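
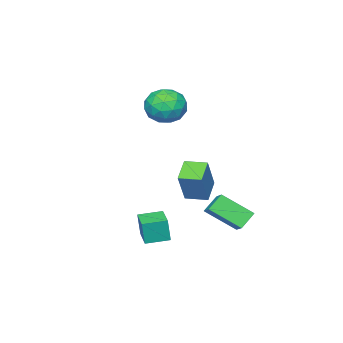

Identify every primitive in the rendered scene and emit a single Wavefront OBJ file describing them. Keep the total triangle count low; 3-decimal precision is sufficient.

v -3.438 -2.422 1.461
v -2.786 -2.522 2.36
v -4.674 -3.478 2.24
v -4.022 -3.578 3.139
v -4.503 -2.6 2.905
v -3.739 -1.947 2.423
v -3.721 -4.053 2.177
v -2.957 -3.4 1.695
v -2.961 -3.53 2.802
v -3.445 -2.632 3.252
v -4.015 -3.368 1.348
v -4.499 -2.47 1.798
v -3.003 -2.379 1.842
v -4.457 -3.621 2.758
v -4.739 -3.046 2.62
v -4.356 -3.105 3.149
v -3.563 -2.041 1.879
v -3.18 -2.1 2.408
v -4.19 -2.146 2.728
v -4.28 -3.9 2.192
v -3.897 -3.959 2.721
v -3.104 -2.895 1.451
v -2.721 -2.954 1.98
v -3.27 -3.854 1.872
v -2.723 -3.03 2.63
v -3.45 -3.651 3.088
v -3.273 -3.93 2.523
v -2.824 -3.546 2.24
v -3.007 -2.502 2.895
v -3.734 -3.123 3.353
v -4.017 -2.549 3.215
v -3.568 -2.165 2.932
v -3.11 -3.095 3.155
v -3.726 -2.877 1.247
v -4.453 -3.498 1.705
v -3.892 -3.835 1.668
v -3.443 -3.451 1.385
v -4.01 -2.349 1.512
v -4.737 -2.97 1.97
v -4.636 -2.454 2.36
v -4.187 -2.07 2.077
v -4.35 -2.905 1.445
v -4.132 1.726 -3.673
v -3.377 0.387 -2.591
v -3.617 2.429 -3.162
v -2.862 1.09 -2.08
v -3.318 1.63 -4.36
v -2.563 0.291 -3.278
v -2.803 2.333 -3.849
v -2.048 0.994 -2.767
v -1.866 0.098 -1.165
v -0.987 0.42 0.5
v -2.305 1.106 -1.129
v -1.426 1.428 0.536
v -0.874 0.552 -1.776
v 0.005 0.874 -0.111
v -1.313 1.56 -1.74
v -0.434 1.882 -0.075
v 0.041 -1.328 -4.304
v 0.163 -1.399 -3.042
v -0.868 -0.571 -4.174
v -0.745 -0.641 -2.912
v 0.845 -0.359 -4.328
v 0.968 -0.429 -3.066
v -0.063 0.399 -4.198
v 0.059 0.328 -2.936
f 1 38 17
f 38 12 41
f 17 41 6
f 38 41 17
f 1 17 13
f 17 6 18
f 13 18 2
f 17 18 13
f 1 13 22
f 13 2 23
f 22 23 8
f 13 23 22
f 1 22 34
f 22 8 37
f 34 37 11
f 22 37 34
f 1 34 38
f 34 11 42
f 38 42 12
f 34 42 38
f 2 18 29
f 18 6 32
f 29 32 10
f 18 32 29
f 6 41 19
f 41 12 40
f 19 40 5
f 41 40 19
f 12 42 39
f 42 11 35
f 39 35 3
f 42 35 39
f 11 37 36
f 37 8 24
f 36 24 7
f 37 24 36
f 8 23 28
f 23 2 25
f 28 25 9
f 23 25 28
f 4 30 16
f 30 10 31
f 16 31 5
f 30 31 16
f 4 16 14
f 16 5 15
f 14 15 3
f 16 15 14
f 4 14 21
f 14 3 20
f 21 20 7
f 14 20 21
f 4 21 26
f 21 7 27
f 26 27 9
f 21 27 26
f 4 26 30
f 26 9 33
f 30 33 10
f 26 33 30
f 5 31 19
f 31 10 32
f 19 32 6
f 31 32 19
f 3 15 39
f 15 5 40
f 39 40 12
f 15 40 39
f 7 20 36
f 20 3 35
f 36 35 11
f 20 35 36
f 9 27 28
f 27 7 24
f 28 24 8
f 27 24 28
f 10 33 29
f 33 9 25
f 29 25 2
f 33 25 29
f 44 46 43
f 47 44 43
f 43 46 45
f 45 47 43
f 44 50 46
f 48 44 47
f 48 50 44
f 46 50 45
f 49 47 45
f 45 50 49
f 49 48 47
f 50 48 49
f 52 54 51
f 55 52 51
f 51 54 53
f 53 55 51
f 52 58 54
f 56 52 55
f 56 58 52
f 54 58 53
f 57 55 53
f 53 58 57
f 57 56 55
f 58 56 57
f 60 62 59
f 63 60 59
f 59 62 61
f 61 63 59
f 60 66 62
f 64 60 63
f 64 66 60
f 62 66 61
f 65 63 61
f 61 66 65
f 65 64 63
f 66 64 65



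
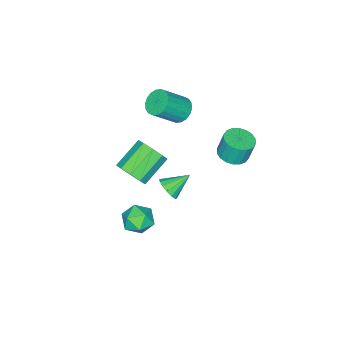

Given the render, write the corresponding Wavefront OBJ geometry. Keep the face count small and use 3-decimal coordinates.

v -2.597 -1.793 2.806
v -1.973 -1.223 2.497
v -0.679 -1.897 3.864
v -1.303 -2.467 4.174
v -2.159 -1.007 2.779
v -0.865 -1.682 4.146
v -2.431 -0.947 3.066
v -1.137 -1.622 4.434
v -2.736 -1.055 3.302
v -1.442 -1.729 4.67
v -3.014 -1.308 3.44
v -1.72 -1.983 4.807
v -3.209 -1.658 3.452
v -1.915 -2.332 4.82
v -3.283 -2.034 3.336
v -1.989 -2.709 4.704
v -3.221 -2.363 3.116
v -1.927 -3.037 4.483
v -3.035 -2.578 2.834
v -1.741 -3.253 4.201
v -2.763 -2.638 2.546
v -1.469 -3.313 3.914
v -2.458 -2.531 2.31
v -1.164 -3.205 3.678
v -2.18 -2.277 2.173
v -0.886 -2.952 3.54
v -1.985 -1.928 2.16
v -0.691 -2.602 3.528
v -1.911 -1.551 2.276
v -0.617 -2.226 3.644
v 1.394 0.445 0.022
v 1.851 0.429 0.678
v 0.246 1.115 0.838
v 1.935 0.793 0.498
v 1.874 1.063 0.19
v 1.684 1.168 -0.163
v 1.417 1.079 -0.466
v 1.143 0.82 -0.639
v 0.937 0.461 -0.634
v 0.853 0.098 -0.454
v 0.914 -0.172 -0.147
v 1.104 -0.277 0.206
v 1.372 -0.188 0.51
v 1.645 0.07 0.682
v 1.886 -0.81 -3.017
v 2.609 -0.661 -3.795
v 1.151 -2.079 -3.945
v 1.874 -1.93 -4.723
v 2.178 -2.341 -3.78
v 2.632 -1.557 -3.207
v 1.128 -1.183 -4.533
v 1.582 -0.399 -3.96
v 2.141 -0.891 -4.732
v 2.789 -1.607 -4.266
v 0.971 -1.133 -3.474
v 1.619 -1.849 -3.008
v -2.431 2.118 1.283
v -1.507 2.321 1.367
v -1.705 2.626 2.802
v -2.629 2.422 2.717
v -1.676 2.695 1.264
v -1.875 2.999 2.699
v -1.996 2.954 1.165
v -2.194 3.259 2.6
v -2.401 3.047 1.089
v -2.599 3.352 2.524
v -2.812 2.957 1.052
v -3.01 3.261 2.486
v -3.148 2.7 1.06
v -3.346 3.005 2.495
v -3.342 2.328 1.112
v -3.54 2.632 2.547
v -3.355 1.914 1.198
v -3.553 2.219 2.633
v -3.185 1.541 1.301
v -3.384 1.845 2.736
v -2.866 1.281 1.4
v -3.064 1.586 2.835
v -2.461 1.188 1.476
v -2.659 1.493 2.911
v -2.05 1.279 1.514
v -2.248 1.583 2.948
v -1.714 1.535 1.505
v -1.912 1.84 2.94
v -1.52 1.908 1.453
v -1.718 2.212 2.888
v 0.475 -3.022 -1.822
v 1.012 -2.583 -1.007
v -0.799 -2.38 0.077
v -1.335 -2.818 -0.738
v 0.793 -2.062 -1.471
v -1.018 -1.858 -0.388
v 0.425 -1.99 -2.1
v -1.386 -1.786 -1.016
v 0.081 -2.4 -2.598
v -1.73 -2.197 -1.515
v -0.079 -3.102 -2.733
v -1.89 -2.899 -1.65
v 0.021 -3.766 -2.442
v -1.79 -3.562 -1.358
v 0.333 -4.081 -1.86
v -1.477 -3.878 -0.777
v 0.712 -3.901 -1.26
v -1.098 -3.698 -0.177
v 0.981 -3.31 -0.923
v -0.83 -3.106 0.16
f 2 1 5
f 2 5 3
f 3 5 6
f 3 6 4
f 5 1 7
f 5 7 6
f 6 7 8
f 6 8 4
f 7 1 9
f 7 9 8
f 8 9 10
f 8 10 4
f 9 1 11
f 9 11 10
f 10 11 12
f 10 12 4
f 11 1 13
f 11 13 12
f 12 13 14
f 12 14 4
f 13 1 15
f 13 15 14
f 14 15 16
f 14 16 4
f 15 1 17
f 15 17 16
f 16 17 18
f 16 18 4
f 17 1 19
f 17 19 18
f 18 19 20
f 18 20 4
f 19 1 21
f 19 21 20
f 20 21 22
f 20 22 4
f 21 1 23
f 21 23 22
f 22 23 24
f 22 24 4
f 23 1 25
f 23 25 24
f 24 25 26
f 24 26 4
f 25 1 27
f 25 27 26
f 26 27 28
f 26 28 4
f 27 1 29
f 27 29 28
f 28 29 30
f 28 30 4
f 29 1 2
f 29 2 30
f 30 2 3
f 30 3 4
f 32 31 34
f 32 34 33
f 34 31 35
f 34 35 33
f 35 31 36
f 35 36 33
f 36 31 37
f 36 37 33
f 37 31 38
f 37 38 33
f 38 31 39
f 38 39 33
f 39 31 40
f 39 40 33
f 40 31 41
f 40 41 33
f 41 31 42
f 41 42 33
f 42 31 43
f 42 43 33
f 43 31 44
f 43 44 33
f 44 31 32
f 44 32 33
f 45 56 50
f 45 50 46
f 45 46 52
f 45 52 55
f 45 55 56
f 46 50 54
f 50 56 49
f 56 55 47
f 55 52 51
f 52 46 53
f 48 54 49
f 48 49 47
f 48 47 51
f 48 51 53
f 48 53 54
f 49 54 50
f 47 49 56
f 51 47 55
f 53 51 52
f 54 53 46
f 58 57 61
f 58 61 59
f 59 61 62
f 59 62 60
f 61 57 63
f 61 63 62
f 62 63 64
f 62 64 60
f 63 57 65
f 63 65 64
f 64 65 66
f 64 66 60
f 65 57 67
f 65 67 66
f 66 67 68
f 66 68 60
f 67 57 69
f 67 69 68
f 68 69 70
f 68 70 60
f 69 57 71
f 69 71 70
f 70 71 72
f 70 72 60
f 71 57 73
f 71 73 72
f 72 73 74
f 72 74 60
f 73 57 75
f 73 75 74
f 74 75 76
f 74 76 60
f 75 57 77
f 75 77 76
f 76 77 78
f 76 78 60
f 77 57 79
f 77 79 78
f 78 79 80
f 78 80 60
f 79 57 81
f 79 81 80
f 80 81 82
f 80 82 60
f 81 57 83
f 81 83 82
f 82 83 84
f 82 84 60
f 83 57 85
f 83 85 84
f 84 85 86
f 84 86 60
f 85 57 58
f 85 58 86
f 86 58 59
f 86 59 60
f 88 87 91
f 88 91 89
f 89 91 92
f 89 92 90
f 91 87 93
f 91 93 92
f 92 93 94
f 92 94 90
f 93 87 95
f 93 95 94
f 94 95 96
f 94 96 90
f 95 87 97
f 95 97 96
f 96 97 98
f 96 98 90
f 97 87 99
f 97 99 98
f 98 99 100
f 98 100 90
f 99 87 101
f 99 101 100
f 100 101 102
f 100 102 90
f 101 87 103
f 101 103 102
f 102 103 104
f 102 104 90
f 103 87 105
f 103 105 104
f 104 105 106
f 104 106 90
f 105 87 88
f 105 88 106
f 106 88 89
f 106 89 90



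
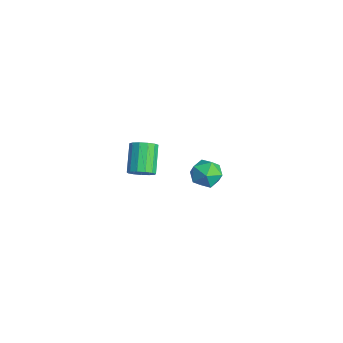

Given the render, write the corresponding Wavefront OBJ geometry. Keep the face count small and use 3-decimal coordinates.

v 4.523 -2.295 3.337
v 5.08 -1.887 3.701
v 3.813 -1.218 4.888
v 3.257 -1.625 4.523
v 4.922 -1.626 3.385
v 3.655 -0.957 4.571
v 4.637 -1.577 3.054
v 3.371 -0.908 4.24
v 4.317 -1.756 2.812
v 3.05 -1.087 3.999
v 4.062 -2.106 2.737
v 2.795 -1.437 3.924
v 3.953 -2.516 2.853
v 2.686 -1.846 4.039
v 4.026 -2.855 3.122
v 2.759 -2.186 4.308
v 4.256 -3.017 3.459
v 2.99 -2.348 4.646
v 4.572 -2.949 3.758
v 3.305 -2.28 4.944
v 4.872 -2.674 3.923
v 3.605 -2.005 5.109
v 5.061 -2.278 3.902
v 3.794 -1.609 5.088
v -0.232 4.409 -3.946
v 0.452 3.593 -3.697
v -1.372 3.827 -2.723
v -0.688 3.011 -2.474
v -0.422 4.043 -2.225
v 0.282 4.402 -2.981
v -1.202 3.018 -3.439
v -0.498 3.377 -4.195
v -0.147 2.733 -3.383
v 0.334 3.367 -2.633
v -1.254 4.053 -3.787
v -0.773 4.687 -3.037
f 2 1 5
f 2 5 3
f 3 5 6
f 3 6 4
f 5 1 7
f 5 7 6
f 6 7 8
f 6 8 4
f 7 1 9
f 7 9 8
f 8 9 10
f 8 10 4
f 9 1 11
f 9 11 10
f 10 11 12
f 10 12 4
f 11 1 13
f 11 13 12
f 12 13 14
f 12 14 4
f 13 1 15
f 13 15 14
f 14 15 16
f 14 16 4
f 15 1 17
f 15 17 16
f 16 17 18
f 16 18 4
f 17 1 19
f 17 19 18
f 18 19 20
f 18 20 4
f 19 1 21
f 19 21 20
f 20 21 22
f 20 22 4
f 21 1 23
f 21 23 22
f 22 23 24
f 22 24 4
f 23 1 2
f 23 2 24
f 24 2 3
f 24 3 4
f 25 36 30
f 25 30 26
f 25 26 32
f 25 32 35
f 25 35 36
f 26 30 34
f 30 36 29
f 36 35 27
f 35 32 31
f 32 26 33
f 28 34 29
f 28 29 27
f 28 27 31
f 28 31 33
f 28 33 34
f 29 34 30
f 27 29 36
f 31 27 35
f 33 31 32
f 34 33 26



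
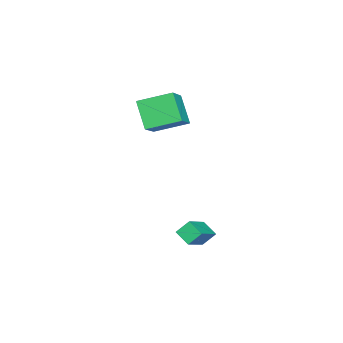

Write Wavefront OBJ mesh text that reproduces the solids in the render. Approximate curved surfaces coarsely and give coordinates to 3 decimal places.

v 0.484 3.037 -4.97
v -0.05 2.297 -4.537
v 0.146 3.671 -4.304
v -0.388 2.931 -3.871
v 2.128 2.589 -3.709
v 1.594 1.849 -3.276
v 1.79 3.223 -3.043
v 1.256 2.483 -2.61
v -4.874 -1.069 1.702
v -3.172 -1.168 3.044
v -5.269 0.795 2.34
v -3.567 0.697 3.682
v -3.773 -0.377 0.358
v -2.071 -0.475 1.7
v -4.168 1.488 0.996
v -2.466 1.389 2.338
f 2 4 1
f 5 2 1
f 1 4 3
f 3 5 1
f 2 8 4
f 6 2 5
f 6 8 2
f 4 8 3
f 7 5 3
f 3 8 7
f 7 6 5
f 8 6 7
f 10 12 9
f 13 10 9
f 9 12 11
f 11 13 9
f 10 16 12
f 14 10 13
f 14 16 10
f 12 16 11
f 15 13 11
f 11 16 15
f 15 14 13
f 16 14 15



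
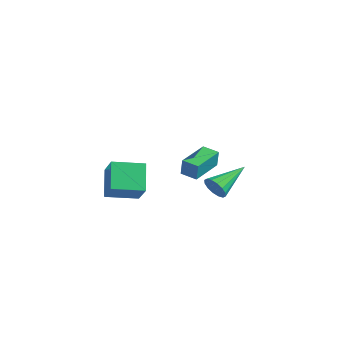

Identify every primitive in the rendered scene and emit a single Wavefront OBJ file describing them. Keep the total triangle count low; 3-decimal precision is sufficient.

v -4.274 -2.031 -2.611
v -3.218 -2.492 -1.361
v -3.289 -0.579 -2.909
v -2.232 -1.04 -1.659
v -3.288 -2.94 -3.781
v -2.231 -3.401 -2.531
v -2.302 -1.488 -4.079
v -1.246 -1.949 -2.829
v 3.011 -3.575 0.951
v 3.143 -3.6 1.901
v 2.608 -1.844 1.051
v 2.74 -1.869 2.002
v 3.86 -3.371 0.838
v 3.992 -3.396 1.789
v 3.457 -1.64 0.939
v 3.589 -1.665 1.889
v 1.932 -0.271 -1.923
v 2.305 -0.491 -1.335
v 1.968 1.731 -1.197
v 2.569 -0.403 -1.591
v 2.662 -0.279 -1.936
v 2.56 -0.154 -2.277
v 2.289 -0.06 -2.524
v 1.923 -0.022 -2.609
v 1.559 -0.052 -2.511
v 1.295 -0.14 -2.255
v 1.202 -0.263 -1.91
v 1.305 -0.388 -1.568
v 1.575 -0.482 -1.322
v 1.942 -0.52 -1.236
f 2 4 1
f 5 2 1
f 1 4 3
f 3 5 1
f 2 8 4
f 6 2 5
f 6 8 2
f 4 8 3
f 7 5 3
f 3 8 7
f 7 6 5
f 8 6 7
f 10 12 9
f 13 10 9
f 9 12 11
f 11 13 9
f 10 16 12
f 14 10 13
f 14 16 10
f 12 16 11
f 15 13 11
f 11 16 15
f 15 14 13
f 16 14 15
f 18 17 20
f 18 20 19
f 20 17 21
f 20 21 19
f 21 17 22
f 21 22 19
f 22 17 23
f 22 23 19
f 23 17 24
f 23 24 19
f 24 17 25
f 24 25 19
f 25 17 26
f 25 26 19
f 26 17 27
f 26 27 19
f 27 17 28
f 27 28 19
f 28 17 29
f 28 29 19
f 29 17 30
f 29 30 19
f 30 17 18
f 30 18 19



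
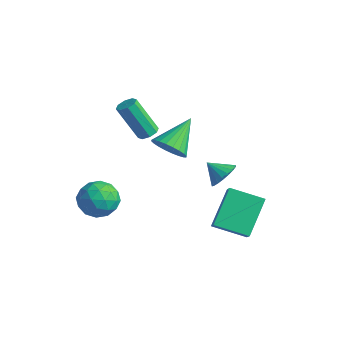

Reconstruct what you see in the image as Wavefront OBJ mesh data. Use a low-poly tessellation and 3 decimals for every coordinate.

v -1.919 -0.286 2.906
v -1.464 -0.164 3.148
v -2.245 -0.792 4.936
v -2.701 -0.914 4.694
v -1.725 0.146 3.143
v -2.506 -0.482 4.931
v -2.099 0.204 2.999
v -2.881 -0.425 4.787
v -2.369 -0.026 2.801
v -3.15 -0.654 4.589
v -2.375 -0.408 2.664
v -3.156 -1.036 4.452
v -2.114 -0.718 2.669
v -2.895 -1.346 4.457
v -1.739 -0.775 2.813
v -2.521 -1.404 4.601
v -1.47 -0.546 3.011
v -2.251 -1.174 4.799
v -0.293 2.82 -0.539
v 0.288 2.622 -0.01
v -1.047 2.42 0.139
v 0.199 2.957 0.089
v 0.014 3.265 0.065
v -0.233 3.485 -0.08
v -0.492 3.573 -0.315
v -0.711 3.512 -0.594
v -0.847 3.314 -0.863
v -0.874 3.019 -1.068
v -0.786 2.684 -1.167
v -0.6 2.376 -1.143
v -0.353 2.156 -0.998
v -0.095 2.068 -0.763
v 0.124 2.128 -0.483
v 0.261 2.326 -0.215
v 1.589 0.482 -1.781
v 2.143 0.156 -1.195
v 0.943 1.954 -0.353
v 1.497 1.628 0.234
v 2.803 1.552 -2.334
v 3.357 1.226 -1.747
v 2.157 3.024 -0.905
v 2.711 2.698 -0.319
v -3.689 -1.788 -1.358
v -2.871 -1.851 -2.049
v -2.949 -3.009 -0.371
v -2.131 -3.072 -1.062
v -2.259 -2.192 -0.461
v -2.717 -1.438 -1.072
v -3.103 -3.422 -1.348
v -3.561 -2.668 -1.959
v -2.509 -2.861 -2.043
v -1.987 -2.101 -1.495
v -3.833 -2.759 -0.925
v -3.311 -1.999 -0.377
v -3.345 -1.713 -1.79
v -2.475 -3.147 -0.63
v -2.55 -2.63 -0.277
v -2.07 -2.667 -0.683
v -3.254 -1.47 -1.216
v -2.773 -1.507 -1.622
v -2.414 -1.707 -0.689
v -3.047 -3.353 -0.798
v -2.566 -3.39 -1.204
v -3.75 -2.193 -1.737
v -3.27 -2.23 -2.143
v -3.406 -3.153 -1.731
v -2.652 -2.343 -2.193
v -2.217 -3.06 -1.612
v -2.788 -3.266 -1.781
v -3.057 -2.823 -2.14
v -2.345 -1.897 -1.871
v -1.91 -2.614 -1.29
v -1.985 -2.097 -0.937
v -2.254 -1.654 -1.296
v -2.132 -2.49 -1.867
v -3.91 -2.246 -1.13
v -3.475 -2.963 -0.549
v -3.566 -3.206 -1.124
v -3.835 -2.763 -1.483
v -3.603 -1.8 -0.808
v -3.168 -2.517 -0.227
v -2.763 -2.037 -0.28
v -3.032 -1.594 -0.639
v -3.688 -2.37 -0.553
v -3.196 1.915 0.129
v -2.84 2.5 -0.544
v -3.564 3.545 1.351
v -3.202 2.491 -0.64
v -3.563 2.394 -0.619
v -3.868 2.224 -0.484
v -4.071 2.007 -0.256
v -4.141 1.776 0.031
v -4.067 1.566 0.332
v -3.861 1.41 0.603
v -3.553 1.33 0.801
v -3.191 1.34 0.897
v -2.83 1.437 0.876
v -2.525 1.607 0.741
v -2.322 1.824 0.513
v -2.252 2.055 0.227
v -2.326 2.264 -0.075
v -2.532 2.421 -0.345
f 2 1 5
f 2 5 3
f 3 5 6
f 3 6 4
f 5 1 7
f 5 7 6
f 6 7 8
f 6 8 4
f 7 1 9
f 7 9 8
f 8 9 10
f 8 10 4
f 9 1 11
f 9 11 10
f 10 11 12
f 10 12 4
f 11 1 13
f 11 13 12
f 12 13 14
f 12 14 4
f 13 1 15
f 13 15 14
f 14 15 16
f 14 16 4
f 15 1 17
f 15 17 16
f 16 17 18
f 16 18 4
f 17 1 2
f 17 2 18
f 18 2 3
f 18 3 4
f 20 19 22
f 20 22 21
f 22 19 23
f 22 23 21
f 23 19 24
f 23 24 21
f 24 19 25
f 24 25 21
f 25 19 26
f 25 26 21
f 26 19 27
f 26 27 21
f 27 19 28
f 27 28 21
f 28 19 29
f 28 29 21
f 29 19 30
f 29 30 21
f 30 19 31
f 30 31 21
f 31 19 32
f 31 32 21
f 32 19 33
f 32 33 21
f 33 19 34
f 33 34 21
f 34 19 20
f 34 20 21
f 36 38 35
f 39 36 35
f 35 38 37
f 37 39 35
f 36 42 38
f 40 36 39
f 40 42 36
f 38 42 37
f 41 39 37
f 37 42 41
f 41 40 39
f 42 40 41
f 43 80 59
f 80 54 83
f 59 83 48
f 80 83 59
f 43 59 55
f 59 48 60
f 55 60 44
f 59 60 55
f 43 55 64
f 55 44 65
f 64 65 50
f 55 65 64
f 43 64 76
f 64 50 79
f 76 79 53
f 64 79 76
f 43 76 80
f 76 53 84
f 80 84 54
f 76 84 80
f 44 60 71
f 60 48 74
f 71 74 52
f 60 74 71
f 48 83 61
f 83 54 82
f 61 82 47
f 83 82 61
f 54 84 81
f 84 53 77
f 81 77 45
f 84 77 81
f 53 79 78
f 79 50 66
f 78 66 49
f 79 66 78
f 50 65 70
f 65 44 67
f 70 67 51
f 65 67 70
f 46 72 58
f 72 52 73
f 58 73 47
f 72 73 58
f 46 58 56
f 58 47 57
f 56 57 45
f 58 57 56
f 46 56 63
f 56 45 62
f 63 62 49
f 56 62 63
f 46 63 68
f 63 49 69
f 68 69 51
f 63 69 68
f 46 68 72
f 68 51 75
f 72 75 52
f 68 75 72
f 47 73 61
f 73 52 74
f 61 74 48
f 73 74 61
f 45 57 81
f 57 47 82
f 81 82 54
f 57 82 81
f 49 62 78
f 62 45 77
f 78 77 53
f 62 77 78
f 51 69 70
f 69 49 66
f 70 66 50
f 69 66 70
f 52 75 71
f 75 51 67
f 71 67 44
f 75 67 71
f 86 85 88
f 86 88 87
f 88 85 89
f 88 89 87
f 89 85 90
f 89 90 87
f 90 85 91
f 90 91 87
f 91 85 92
f 91 92 87
f 92 85 93
f 92 93 87
f 93 85 94
f 93 94 87
f 94 85 95
f 94 95 87
f 95 85 96
f 95 96 87
f 96 85 97
f 96 97 87
f 97 85 98
f 97 98 87
f 98 85 99
f 98 99 87
f 99 85 100
f 99 100 87
f 100 85 101
f 100 101 87
f 101 85 102
f 101 102 87
f 102 85 86
f 102 86 87



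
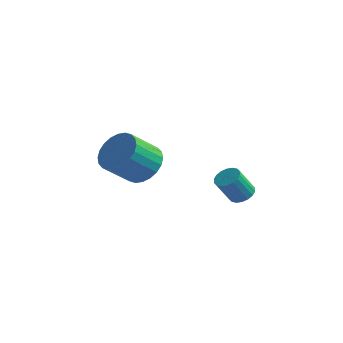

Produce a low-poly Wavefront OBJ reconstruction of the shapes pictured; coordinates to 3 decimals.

v -2.953 3.568 0.926
v -2.301 2.879 0.682
v -2.934 1.902 1.751
v -3.587 2.592 1.994
v -2.115 3.063 0.961
v -2.748 2.086 2.029
v -2.056 3.324 1.234
v -2.689 2.347 2.303
v -2.134 3.622 1.461
v -2.767 2.645 2.529
v -2.337 3.912 1.605
v -2.97 2.935 2.674
v -2.633 4.15 1.647
v -3.267 3.173 2.715
v -2.979 4.299 1.578
v -3.612 3.322 2.647
v -3.32 4.337 1.411
v -3.953 3.36 2.479
v -3.606 4.258 1.169
v -4.239 3.281 2.238
v -3.792 4.074 0.891
v -4.425 3.097 1.959
v -3.851 3.813 0.617
v -4.484 2.836 1.686
v -3.773 3.515 0.391
v -4.406 2.538 1.459
v -3.57 3.225 0.246
v -4.203 2.248 1.315
v -3.273 2.987 0.205
v -3.907 2.01 1.273
v -2.928 2.838 0.273
v -3.561 1.861 1.342
v -2.587 2.8 0.441
v -3.22 1.823 1.509
v 1.373 3.302 0.588
v 1.883 3.357 0.812
v 1.478 2.873 1.856
v 0.967 2.818 1.632
v 1.773 3.574 0.87
v 1.368 3.089 1.913
v 1.584 3.736 0.872
v 1.179 3.252 1.915
v 1.353 3.813 0.817
v 0.948 3.328 1.861
v 1.126 3.788 0.718
v 0.721 3.304 1.762
v 0.948 3.667 0.593
v 0.543 3.183 1.636
v 0.854 3.474 0.466
v 0.449 2.99 1.51
v 0.862 3.247 0.364
v 0.457 2.763 1.408
v 0.972 3.031 0.307
v 0.567 2.546 1.35
v 1.161 2.868 0.305
v 0.756 2.384 1.348
v 1.392 2.792 0.359
v 0.987 2.307 1.403
v 1.619 2.816 0.458
v 1.214 2.332 1.502
v 1.797 2.937 0.584
v 1.392 2.453 1.627
v 1.891 3.13 0.71
v 1.486 2.646 1.754
f 2 1 5
f 2 5 3
f 3 5 6
f 3 6 4
f 5 1 7
f 5 7 6
f 6 7 8
f 6 8 4
f 7 1 9
f 7 9 8
f 8 9 10
f 8 10 4
f 9 1 11
f 9 11 10
f 10 11 12
f 10 12 4
f 11 1 13
f 11 13 12
f 12 13 14
f 12 14 4
f 13 1 15
f 13 15 14
f 14 15 16
f 14 16 4
f 15 1 17
f 15 17 16
f 16 17 18
f 16 18 4
f 17 1 19
f 17 19 18
f 18 19 20
f 18 20 4
f 19 1 21
f 19 21 20
f 20 21 22
f 20 22 4
f 21 1 23
f 21 23 22
f 22 23 24
f 22 24 4
f 23 1 25
f 23 25 24
f 24 25 26
f 24 26 4
f 25 1 27
f 25 27 26
f 26 27 28
f 26 28 4
f 27 1 29
f 27 29 28
f 28 29 30
f 28 30 4
f 29 1 31
f 29 31 30
f 30 31 32
f 30 32 4
f 31 1 33
f 31 33 32
f 32 33 34
f 32 34 4
f 33 1 2
f 33 2 34
f 34 2 3
f 34 3 4
f 36 35 39
f 36 39 37
f 37 39 40
f 37 40 38
f 39 35 41
f 39 41 40
f 40 41 42
f 40 42 38
f 41 35 43
f 41 43 42
f 42 43 44
f 42 44 38
f 43 35 45
f 43 45 44
f 44 45 46
f 44 46 38
f 45 35 47
f 45 47 46
f 46 47 48
f 46 48 38
f 47 35 49
f 47 49 48
f 48 49 50
f 48 50 38
f 49 35 51
f 49 51 50
f 50 51 52
f 50 52 38
f 51 35 53
f 51 53 52
f 52 53 54
f 52 54 38
f 53 35 55
f 53 55 54
f 54 55 56
f 54 56 38
f 55 35 57
f 55 57 56
f 56 57 58
f 56 58 38
f 57 35 59
f 57 59 58
f 58 59 60
f 58 60 38
f 59 35 61
f 59 61 60
f 60 61 62
f 60 62 38
f 61 35 63
f 61 63 62
f 62 63 64
f 62 64 38
f 63 35 36
f 63 36 64
f 64 36 37
f 64 37 38



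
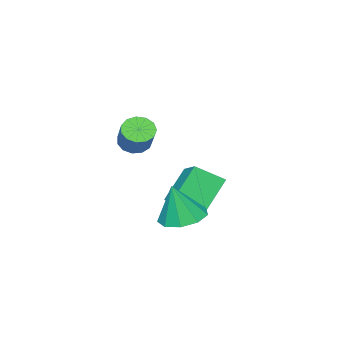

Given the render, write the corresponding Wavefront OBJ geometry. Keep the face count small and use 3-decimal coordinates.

v -2.594 -4.098 -2.762
v -1.926 -3.114 -2.237
v -3.252 -3.335 -3.356
v -2.584 -2.351 -2.832
v -1.636 -4.149 -3.888
v -0.968 -3.165 -3.364
v -2.294 -3.386 -4.483
v -1.626 -2.402 -3.958
v 0.873 -3.204 -0.404
v 1.195 -3.027 -0.813
v 1.79 -2.339 -0.045
v 1.467 -2.516 0.364
v 0.954 -2.832 -0.8
v 1.549 -2.144 -0.033
v 0.687 -2.755 -0.662
v 1.282 -2.067 0.105
v 0.48 -2.821 -0.442
v 1.074 -2.133 0.325
v 0.396 -3.009 -0.21
v 0.991 -2.321 0.558
v 0.465 -3.258 -0.039
v 1.059 -2.57 0.728
v 0.662 -3.49 0.016
v 1.257 -2.802 0.784
v 0.927 -3.632 -0.062
v 1.521 -2.944 0.705
v 1.174 -3.637 -0.249
v 1.769 -2.949 0.519
v 1.326 -3.505 -0.485
v 1.92 -2.817 0.283
v 1.334 -3.278 -0.695
v 1.928 -2.59 0.073
v -0.372 -2.311 -3.786
v 0.423 -2.386 -4.013
v 0.012 -2.449 -2.394
v 0.297 -1.839 -3.924
v -0.142 -1.514 -3.77
v -0.689 -1.561 -3.624
v -1.087 -1.959 -3.553
v -1.151 -2.522 -3.591
v -0.851 -2.986 -3.721
v -0.326 -3.134 -3.88
v 0.177 -2.897 -3.995
f 2 4 1
f 5 2 1
f 1 4 3
f 3 5 1
f 2 8 4
f 6 2 5
f 6 8 2
f 4 8 3
f 7 5 3
f 3 8 7
f 7 6 5
f 8 6 7
f 10 9 13
f 10 13 11
f 11 13 14
f 11 14 12
f 13 9 15
f 13 15 14
f 14 15 16
f 14 16 12
f 15 9 17
f 15 17 16
f 16 17 18
f 16 18 12
f 17 9 19
f 17 19 18
f 18 19 20
f 18 20 12
f 19 9 21
f 19 21 20
f 20 21 22
f 20 22 12
f 21 9 23
f 21 23 22
f 22 23 24
f 22 24 12
f 23 9 25
f 23 25 24
f 24 25 26
f 24 26 12
f 25 9 27
f 25 27 26
f 26 27 28
f 26 28 12
f 27 9 29
f 27 29 28
f 28 29 30
f 28 30 12
f 29 9 31
f 29 31 30
f 30 31 32
f 30 32 12
f 31 9 10
f 31 10 32
f 32 10 11
f 32 11 12
f 34 33 36
f 34 36 35
f 36 33 37
f 36 37 35
f 37 33 38
f 37 38 35
f 38 33 39
f 38 39 35
f 39 33 40
f 39 40 35
f 40 33 41
f 40 41 35
f 41 33 42
f 41 42 35
f 42 33 43
f 42 43 35
f 43 33 34
f 43 34 35



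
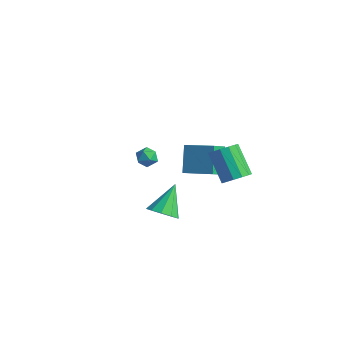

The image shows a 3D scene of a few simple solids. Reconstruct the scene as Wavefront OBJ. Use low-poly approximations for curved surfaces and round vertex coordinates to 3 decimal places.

v -4.466 2.678 -0.564
v -3.941 3.028 -0.403
v -3.959 1.792 -0.297
v -3.434 2.142 -0.136
v -3.975 2.182 0.226
v -4.288 2.729 0.06
v -3.612 2.091 -0.76
v -3.925 2.638 -0.926
v -3.412 2.665 -0.524
v -3.637 2.721 0.085
v -4.263 2.099 -0.785
v -4.488 2.155 -0.176
v 0.816 -1.184 0.281
v 1.633 -0.951 0.292
v 0.444 0.064 1.539
v 1.386 -0.66 -0.07
v 0.921 -0.57 -0.297
v 0.416 -0.714 -0.303
v 0.064 -1.038 -0.086
v -0.001 -1.417 0.271
v 0.246 -1.708 0.633
v 0.711 -1.798 0.86
v 1.216 -1.654 0.866
v 1.568 -1.33 0.649
v -1.294 3.211 1.615
v -1.2 2.323 2.239
v 0.241 3.733 2.127
v 0.335 2.844 2.751
v -0.595 2.396 0.349
v -0.501 1.507 0.973
v 0.94 2.917 0.861
v 1.034 2.029 1.485
v 3.112 1.509 2.684
v 3.632 1.332 3.223
v 2.388 1.674 4.535
v 1.868 1.851 3.996
v 3.672 1.758 3.15
v 2.428 2.1 4.462
v 3.534 2.105 2.929
v 2.29 2.446 4.241
v 3.262 2.262 2.63
v 2.018 2.604 3.942
v 2.942 2.181 2.348
v 1.698 2.523 3.66
v 2.677 1.886 2.173
v 1.433 2.228 3.485
v 2.549 1.472 2.16
v 1.305 1.813 3.472
v 2.6 1.069 2.313
v 1.356 1.411 3.625
v 2.814 0.806 2.584
v 1.57 1.148 3.896
v 3.122 0.766 2.887
v 1.878 1.108 4.199
v 3.427 0.963 3.125
v 2.183 1.304 4.437
f 1 12 6
f 1 6 2
f 1 2 8
f 1 8 11
f 1 11 12
f 2 6 10
f 6 12 5
f 12 11 3
f 11 8 7
f 8 2 9
f 4 10 5
f 4 5 3
f 4 3 7
f 4 7 9
f 4 9 10
f 5 10 6
f 3 5 12
f 7 3 11
f 9 7 8
f 10 9 2
f 14 13 16
f 14 16 15
f 16 13 17
f 16 17 15
f 17 13 18
f 17 18 15
f 18 13 19
f 18 19 15
f 19 13 20
f 19 20 15
f 20 13 21
f 20 21 15
f 21 13 22
f 21 22 15
f 22 13 23
f 22 23 15
f 23 13 24
f 23 24 15
f 24 13 14
f 24 14 15
f 26 28 25
f 29 26 25
f 25 28 27
f 27 29 25
f 26 32 28
f 30 26 29
f 30 32 26
f 28 32 27
f 31 29 27
f 27 32 31
f 31 30 29
f 32 30 31
f 34 33 37
f 34 37 35
f 35 37 38
f 35 38 36
f 37 33 39
f 37 39 38
f 38 39 40
f 38 40 36
f 39 33 41
f 39 41 40
f 40 41 42
f 40 42 36
f 41 33 43
f 41 43 42
f 42 43 44
f 42 44 36
f 43 33 45
f 43 45 44
f 44 45 46
f 44 46 36
f 45 33 47
f 45 47 46
f 46 47 48
f 46 48 36
f 47 33 49
f 47 49 48
f 48 49 50
f 48 50 36
f 49 33 51
f 49 51 50
f 50 51 52
f 50 52 36
f 51 33 53
f 51 53 52
f 52 53 54
f 52 54 36
f 53 33 55
f 53 55 54
f 54 55 56
f 54 56 36
f 55 33 34
f 55 34 56
f 56 34 35
f 56 35 36



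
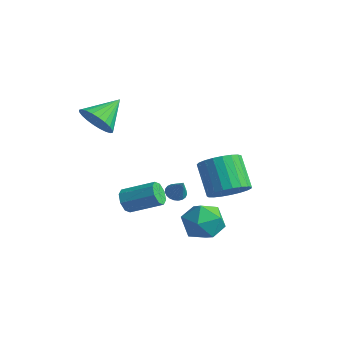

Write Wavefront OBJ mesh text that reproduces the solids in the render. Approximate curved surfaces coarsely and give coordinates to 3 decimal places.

v 1.629 0.193 0.001
v 1.9 -0.181 -0.238
v 2.291 0.047 0.979
v 2.013 -0.004 -0.289
v 2.061 0.207 -0.289
v 2.033 0.416 -0.239
v 1.936 0.586 -0.148
v 1.786 0.688 -0.031
v 1.609 0.705 0.092
v 1.435 0.633 0.199
v 1.295 0.486 0.271
v 1.212 0.287 0.297
v 1.202 0.073 0.272
v 1.266 -0.121 0.2
v 1.392 -0.26 0.093
v 1.56 -0.321 -0.029
v 1.739 -0.293 -0.147
v -2.529 0.744 -2.736
v -2.155 0.688 -3.325
v -0.856 1.659 -2.592
v -1.231 1.716 -2.004
v -2.475 1.117 -3.327
v -1.176 2.089 -2.594
v -2.827 1.328 -2.982
v -1.529 2.3 -2.249
v -3.005 1.197 -2.494
v -1.706 2.169 -1.761
v -2.904 0.801 -2.148
v -1.605 1.772 -1.415
v -2.584 0.371 -2.146
v -1.285 1.343 -1.413
v -2.231 0.16 -2.491
v -0.933 1.132 -1.758
v -2.054 0.291 -2.979
v -0.755 1.263 -2.246
v 2.066 3.112 -0.984
v 2.716 2.68 -0.252
v 1.484 3.175 1.135
v 0.834 3.608 0.404
v 2.864 3.099 -0.27
v 1.632 3.595 1.117
v 2.873 3.521 -0.412
v 1.641 4.016 0.975
v 2.743 3.872 -0.653
v 1.512 4.367 0.734
v 2.496 4.091 -0.951
v 1.265 4.587 0.436
v 2.175 4.142 -1.254
v 0.943 4.637 0.133
v 1.835 4.014 -1.511
v 0.603 4.509 -0.124
v 1.534 3.731 -1.676
v 0.302 4.226 -0.289
v 1.326 3.34 -1.722
v 0.094 3.835 -0.335
v 1.245 2.91 -1.64
v 0.014 3.406 -0.253
v 1.307 2.515 -1.444
v 0.075 3.011 -0.057
v 1.5 2.224 -1.169
v 0.268 2.719 0.218
v 1.79 2.086 -0.862
v 0.558 2.581 0.525
v 2.128 2.125 -0.575
v 0.897 2.621 0.812
v 2.456 2.335 -0.36
v 1.224 2.831 1.027
v 2.775 1.717 -1.089
v 3.396 1.612 -2.034
v 2.184 -0.012 -1.286
v 2.805 -0.117 -2.231
v 3.318 -0.034 -1.221
v 3.683 1.035 -1.099
v 1.897 0.565 -2.221
v 2.262 1.634 -2.099
v 2.853 0.9 -2.733
v 3.731 0.53 -2.116
v 1.849 1.07 -1.204
v 2.727 0.7 -0.587
v -2.318 -1.14 3.475
v -1.987 -1.633 4.291
v -2.342 0.32 4.365
v -1.647 -1.525 4.124
v -1.409 -1.358 3.857
v -1.31 -1.158 3.532
v -1.364 -0.956 3.199
v -1.563 -0.781 2.907
v -1.878 -0.661 2.702
v -2.259 -0.614 2.614
v -2.649 -0.647 2.658
v -2.989 -0.755 2.826
v -3.227 -0.921 3.092
v -3.326 -1.121 3.417
v -3.272 -1.324 3.751
v -3.072 -1.499 4.042
v -2.758 -1.619 4.247
v -2.377 -1.666 4.335
f 2 1 4
f 2 4 3
f 4 1 5
f 4 5 3
f 5 1 6
f 5 6 3
f 6 1 7
f 6 7 3
f 7 1 8
f 7 8 3
f 8 1 9
f 8 9 3
f 9 1 10
f 9 10 3
f 10 1 11
f 10 11 3
f 11 1 12
f 11 12 3
f 12 1 13
f 12 13 3
f 13 1 14
f 13 14 3
f 14 1 15
f 14 15 3
f 15 1 16
f 15 16 3
f 16 1 17
f 16 17 3
f 17 1 2
f 17 2 3
f 19 18 22
f 19 22 20
f 20 22 23
f 20 23 21
f 22 18 24
f 22 24 23
f 23 24 25
f 23 25 21
f 24 18 26
f 24 26 25
f 25 26 27
f 25 27 21
f 26 18 28
f 26 28 27
f 27 28 29
f 27 29 21
f 28 18 30
f 28 30 29
f 29 30 31
f 29 31 21
f 30 18 32
f 30 32 31
f 31 32 33
f 31 33 21
f 32 18 34
f 32 34 33
f 33 34 35
f 33 35 21
f 34 18 19
f 34 19 35
f 35 19 20
f 35 20 21
f 37 36 40
f 37 40 38
f 38 40 41
f 38 41 39
f 40 36 42
f 40 42 41
f 41 42 43
f 41 43 39
f 42 36 44
f 42 44 43
f 43 44 45
f 43 45 39
f 44 36 46
f 44 46 45
f 45 46 47
f 45 47 39
f 46 36 48
f 46 48 47
f 47 48 49
f 47 49 39
f 48 36 50
f 48 50 49
f 49 50 51
f 49 51 39
f 50 36 52
f 50 52 51
f 51 52 53
f 51 53 39
f 52 36 54
f 52 54 53
f 53 54 55
f 53 55 39
f 54 36 56
f 54 56 55
f 55 56 57
f 55 57 39
f 56 36 58
f 56 58 57
f 57 58 59
f 57 59 39
f 58 36 60
f 58 60 59
f 59 60 61
f 59 61 39
f 60 36 62
f 60 62 61
f 61 62 63
f 61 63 39
f 62 36 64
f 62 64 63
f 63 64 65
f 63 65 39
f 64 36 66
f 64 66 65
f 65 66 67
f 65 67 39
f 66 36 37
f 66 37 67
f 67 37 38
f 67 38 39
f 68 79 73
f 68 73 69
f 68 69 75
f 68 75 78
f 68 78 79
f 69 73 77
f 73 79 72
f 79 78 70
f 78 75 74
f 75 69 76
f 71 77 72
f 71 72 70
f 71 70 74
f 71 74 76
f 71 76 77
f 72 77 73
f 70 72 79
f 74 70 78
f 76 74 75
f 77 76 69
f 81 80 83
f 81 83 82
f 83 80 84
f 83 84 82
f 84 80 85
f 84 85 82
f 85 80 86
f 85 86 82
f 86 80 87
f 86 87 82
f 87 80 88
f 87 88 82
f 88 80 89
f 88 89 82
f 89 80 90
f 89 90 82
f 90 80 91
f 90 91 82
f 91 80 92
f 91 92 82
f 92 80 93
f 92 93 82
f 93 80 94
f 93 94 82
f 94 80 95
f 94 95 82
f 95 80 96
f 95 96 82
f 96 80 97
f 96 97 82
f 97 80 81
f 97 81 82



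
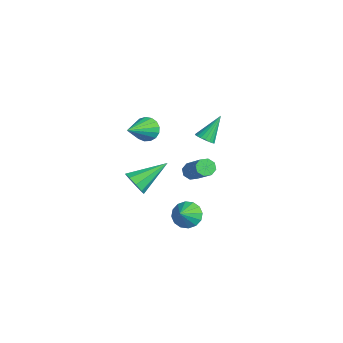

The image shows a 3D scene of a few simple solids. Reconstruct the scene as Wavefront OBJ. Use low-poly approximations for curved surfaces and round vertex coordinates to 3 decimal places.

v -1.253 1.722 0.773
v -0.943 1.394 1.105
v -1.587 2.698 2.047
v -0.777 1.561 1.021
v -0.706 1.759 0.888
v -0.743 1.95 0.732
v -0.88 2.096 0.584
v -1.092 2.168 0.474
v -1.335 2.151 0.422
v -1.562 2.05 0.44
v -1.728 1.884 0.524
v -1.799 1.685 0.657
v -1.762 1.494 0.813
v -1.625 1.348 0.961
v -1.413 1.277 1.071
v -1.17 1.293 1.123
v 1.177 -0.108 -2.803
v 1.794 0.409 -2.896
v 1.763 -0.692 -2.157
v 1.578 0.555 -2.568
v 1.255 0.524 -2.302
v 0.911 0.324 -2.171
v 0.638 0.008 -2.209
v 0.509 -0.339 -2.407
v 0.56 -0.624 -2.71
v 0.775 -0.771 -3.038
v 1.099 -0.74 -3.304
v 1.443 -0.539 -3.435
v 1.716 -0.223 -3.397
v 1.844 0.124 -3.199
v -0.268 -2.318 -0.923
v 0.249 -2.007 -1.402
v -0.472 -0.522 0.023
v -0.235 -1.956 -1.602
v -0.735 -2.074 -1.485
v -1.016 -2.306 -1.106
v -0.948 -2.544 -0.64
v -0.561 -2.676 -0.308
v -0.038 -2.64 -0.263
v 0.378 -2.453 -0.528
v 0.491 -2.203 -0.977
v -4.201 -0.318 0.097
v -3.762 0.232 0.41
v -3.099 -1.722 1.023
v -4.032 0.183 0.657
v -4.34 0.019 0.775
v -4.616 -0.222 0.739
v -4.797 -0.485 0.555
v -4.842 -0.71 0.267
v -4.74 -0.845 -0.061
v -4.514 -0.86 -0.352
v -4.217 -0.75 -0.54
v -3.916 -0.542 -0.582
v -3.68 -0.282 -0.468
v -3.564 -0.031 -0.225
v -3.594 0.155 0.092
v 1.506 0.029 0.62
v 1.812 0.203 0.238
v 3.44 0.285 1.577
v 3.134 0.111 1.96
v 1.633 0.499 0.437
v 3.262 0.58 1.776
v 1.38 0.519 0.743
v 3.009 0.6 2.082
v 1.201 0.252 0.978
v 2.829 0.334 2.317
v 1.2 -0.145 1.003
v 2.828 -0.063 2.342
v 1.378 -0.44 0.804
v 3.007 -0.359 2.143
v 1.631 -0.46 0.498
v 3.26 -0.379 1.837
v 1.811 -0.194 0.263
v 3.439 -0.112 1.602
f 2 1 4
f 2 4 3
f 4 1 5
f 4 5 3
f 5 1 6
f 5 6 3
f 6 1 7
f 6 7 3
f 7 1 8
f 7 8 3
f 8 1 9
f 8 9 3
f 9 1 10
f 9 10 3
f 10 1 11
f 10 11 3
f 11 1 12
f 11 12 3
f 12 1 13
f 12 13 3
f 13 1 14
f 13 14 3
f 14 1 15
f 14 15 3
f 15 1 16
f 15 16 3
f 16 1 2
f 16 2 3
f 18 17 20
f 18 20 19
f 20 17 21
f 20 21 19
f 21 17 22
f 21 22 19
f 22 17 23
f 22 23 19
f 23 17 24
f 23 24 19
f 24 17 25
f 24 25 19
f 25 17 26
f 25 26 19
f 26 17 27
f 26 27 19
f 27 17 28
f 27 28 19
f 28 17 29
f 28 29 19
f 29 17 30
f 29 30 19
f 30 17 18
f 30 18 19
f 32 31 34
f 32 34 33
f 34 31 35
f 34 35 33
f 35 31 36
f 35 36 33
f 36 31 37
f 36 37 33
f 37 31 38
f 37 38 33
f 38 31 39
f 38 39 33
f 39 31 40
f 39 40 33
f 40 31 41
f 40 41 33
f 41 31 32
f 41 32 33
f 43 42 45
f 43 45 44
f 45 42 46
f 45 46 44
f 46 42 47
f 46 47 44
f 47 42 48
f 47 48 44
f 48 42 49
f 48 49 44
f 49 42 50
f 49 50 44
f 50 42 51
f 50 51 44
f 51 42 52
f 51 52 44
f 52 42 53
f 52 53 44
f 53 42 54
f 53 54 44
f 54 42 55
f 54 55 44
f 55 42 56
f 55 56 44
f 56 42 43
f 56 43 44
f 58 57 61
f 58 61 59
f 59 61 62
f 59 62 60
f 61 57 63
f 61 63 62
f 62 63 64
f 62 64 60
f 63 57 65
f 63 65 64
f 64 65 66
f 64 66 60
f 65 57 67
f 65 67 66
f 66 67 68
f 66 68 60
f 67 57 69
f 67 69 68
f 68 69 70
f 68 70 60
f 69 57 71
f 69 71 70
f 70 71 72
f 70 72 60
f 71 57 73
f 71 73 72
f 72 73 74
f 72 74 60
f 73 57 58
f 73 58 74
f 74 58 59
f 74 59 60



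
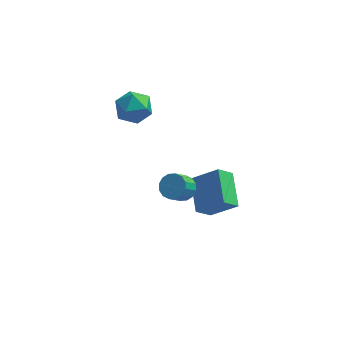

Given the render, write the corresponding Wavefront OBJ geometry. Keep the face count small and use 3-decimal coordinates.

v -1.269 -3.252 -0.351
v -0.861 -2.92 0.11
v -1.303 -3.576 0.973
v -1.711 -3.908 0.511
v -1.168 -2.727 0.1
v -1.609 -3.383 0.963
v -1.501 -2.675 -0.031
v -1.943 -3.33 0.832
v -1.773 -2.777 -0.248
v -2.214 -3.433 0.615
v -1.909 -3.007 -0.492
v -2.351 -3.663 0.37
v -1.875 -3.302 -0.699
v -2.316 -3.958 0.163
v -1.677 -3.584 -0.813
v -2.119 -4.24 0.05
v -1.371 -3.777 -0.803
v -1.812 -4.433 0.06
v -1.037 -3.83 -0.672
v -1.479 -4.485 0.191
v -0.766 -3.727 -0.455
v -1.207 -4.383 0.408
v -0.629 -3.497 -0.21
v -1.071 -4.153 0.652
v -0.664 -3.202 -0.003
v -1.105 -3.858 0.859
v -3.543 0.155 2.665
v -2.961 -0.668 2.714
v -4.699 -0.612 3.526
v -4.117 -1.435 3.575
v -3.855 -0.601 4.079
v -3.14 -0.127 3.547
v -4.52 -1.153 2.693
v -3.805 -0.679 2.161
v -3.564 -1.477 2.731
v -3.153 -1.135 3.587
v -4.507 -0.145 2.653
v -4.096 0.197 3.509
v -0.701 -2.559 -3.071
v 0.637 -2.695 -2
v -1.1 -0.782 -2.347
v 0.238 -0.917 -1.276
v -0.018 -2.083 -3.864
v 1.32 -2.218 -2.793
v -0.417 -0.305 -3.14
v 0.921 -0.441 -2.069
f 2 1 5
f 2 5 3
f 3 5 6
f 3 6 4
f 5 1 7
f 5 7 6
f 6 7 8
f 6 8 4
f 7 1 9
f 7 9 8
f 8 9 10
f 8 10 4
f 9 1 11
f 9 11 10
f 10 11 12
f 10 12 4
f 11 1 13
f 11 13 12
f 12 13 14
f 12 14 4
f 13 1 15
f 13 15 14
f 14 15 16
f 14 16 4
f 15 1 17
f 15 17 16
f 16 17 18
f 16 18 4
f 17 1 19
f 17 19 18
f 18 19 20
f 18 20 4
f 19 1 21
f 19 21 20
f 20 21 22
f 20 22 4
f 21 1 23
f 21 23 22
f 22 23 24
f 22 24 4
f 23 1 25
f 23 25 24
f 24 25 26
f 24 26 4
f 25 1 2
f 25 2 26
f 26 2 3
f 26 3 4
f 27 38 32
f 27 32 28
f 27 28 34
f 27 34 37
f 27 37 38
f 28 32 36
f 32 38 31
f 38 37 29
f 37 34 33
f 34 28 35
f 30 36 31
f 30 31 29
f 30 29 33
f 30 33 35
f 30 35 36
f 31 36 32
f 29 31 38
f 33 29 37
f 35 33 34
f 36 35 28
f 40 42 39
f 43 40 39
f 39 42 41
f 41 43 39
f 40 46 42
f 44 40 43
f 44 46 40
f 42 46 41
f 45 43 41
f 41 46 45
f 45 44 43
f 46 44 45



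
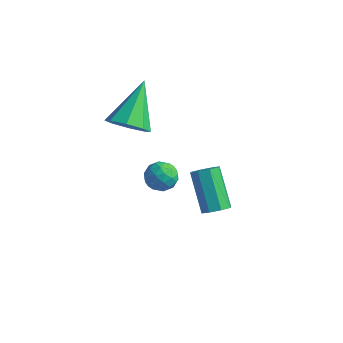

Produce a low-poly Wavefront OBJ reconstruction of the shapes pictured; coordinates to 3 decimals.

v -0.546 -0.319 1.789
v 0.217 -0.001 1.642
v -0.914 1.159 3.071
v -0.229 0.234 1.243
v -0.861 0.145 1.164
v -1.308 -0.216 1.452
v -1.309 -0.637 1.937
v -0.863 -0.872 2.336
v -0.231 -0.783 2.415
v 0.216 -0.422 2.127
v 4.011 -1.453 0.579
v 4.296 -1.007 0.564
v 3.374 -0.38 1.767
v 3.089 -0.827 1.781
v 3.977 -0.995 0.314
v 3.055 -0.369 1.517
v 3.678 -1.252 0.219
v 2.756 -0.626 1.421
v 3.574 -1.627 0.334
v 2.652 -1 1.537
v 3.726 -1.9 0.593
v 2.804 -1.273 1.796
v 4.045 -1.911 0.843
v 3.123 -1.285 2.046
v 4.344 -1.654 0.939
v 3.422 -1.028 2.141
v 4.448 -1.28 0.823
v 3.526 -0.653 2.026
v 0.083 0.833 -0.933
v 0.673 0.74 -0.645
v 0.167 -0.12 -1.415
v 0.757 -0.213 -1.127
v 0.205 -0.218 -0.761
v 0.153 0.372 -0.463
v 0.687 0.248 -1.597
v 0.635 0.838 -1.299
v 1.046 0.378 -1.056
v 0.748 0.091 -0.539
v 0.092 0.529 -1.521
v -0.206 0.242 -1.004
v 0.37 0.87 -0.747
v 0.47 -0.25 -1.313
v 0.145 -0.253 -1.098
v 0.492 -0.308 -0.929
v 0.065 0.654 -0.639
v 0.412 0.599 -0.47
v 0.137 0.036 -0.538
v 0.428 0.021 -1.59
v 0.775 -0.034 -1.421
v 0.348 0.928 -1.131
v 0.695 0.873 -0.962
v 0.703 0.584 -1.522
v 0.936 0.603 -0.819
v 0.986 0.043 -1.102
v 0.945 0.314 -1.379
v 0.914 0.66 -1.203
v 0.761 0.434 -0.515
v 0.811 -0.127 -0.799
v 0.486 -0.129 -0.583
v 0.456 0.217 -0.408
v 0.981 0.221 -0.757
v 0.029 0.747 -1.261
v 0.079 0.186 -1.545
v 0.384 0.403 -1.652
v 0.354 0.749 -1.477
v -0.146 0.577 -0.958
v -0.096 0.017 -1.241
v -0.074 -0.04 -0.857
v -0.105 0.306 -0.681
v -0.141 0.399 -1.303
f 2 1 4
f 2 4 3
f 4 1 5
f 4 5 3
f 5 1 6
f 5 6 3
f 6 1 7
f 6 7 3
f 7 1 8
f 7 8 3
f 8 1 9
f 8 9 3
f 9 1 10
f 9 10 3
f 10 1 2
f 10 2 3
f 12 11 15
f 12 15 13
f 13 15 16
f 13 16 14
f 15 11 17
f 15 17 16
f 16 17 18
f 16 18 14
f 17 11 19
f 17 19 18
f 18 19 20
f 18 20 14
f 19 11 21
f 19 21 20
f 20 21 22
f 20 22 14
f 21 11 23
f 21 23 22
f 22 23 24
f 22 24 14
f 23 11 25
f 23 25 24
f 24 25 26
f 24 26 14
f 25 11 27
f 25 27 26
f 26 27 28
f 26 28 14
f 27 11 12
f 27 12 28
f 28 12 13
f 28 13 14
f 29 66 45
f 66 40 69
f 45 69 34
f 66 69 45
f 29 45 41
f 45 34 46
f 41 46 30
f 45 46 41
f 29 41 50
f 41 30 51
f 50 51 36
f 41 51 50
f 29 50 62
f 50 36 65
f 62 65 39
f 50 65 62
f 29 62 66
f 62 39 70
f 66 70 40
f 62 70 66
f 30 46 57
f 46 34 60
f 57 60 38
f 46 60 57
f 34 69 47
f 69 40 68
f 47 68 33
f 69 68 47
f 40 70 67
f 70 39 63
f 67 63 31
f 70 63 67
f 39 65 64
f 65 36 52
f 64 52 35
f 65 52 64
f 36 51 56
f 51 30 53
f 56 53 37
f 51 53 56
f 32 58 44
f 58 38 59
f 44 59 33
f 58 59 44
f 32 44 42
f 44 33 43
f 42 43 31
f 44 43 42
f 32 42 49
f 42 31 48
f 49 48 35
f 42 48 49
f 32 49 54
f 49 35 55
f 54 55 37
f 49 55 54
f 32 54 58
f 54 37 61
f 58 61 38
f 54 61 58
f 33 59 47
f 59 38 60
f 47 60 34
f 59 60 47
f 31 43 67
f 43 33 68
f 67 68 40
f 43 68 67
f 35 48 64
f 48 31 63
f 64 63 39
f 48 63 64
f 37 55 56
f 55 35 52
f 56 52 36
f 55 52 56
f 38 61 57
f 61 37 53
f 57 53 30
f 61 53 57



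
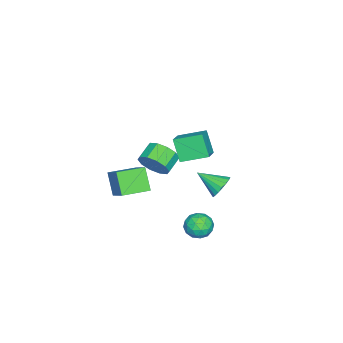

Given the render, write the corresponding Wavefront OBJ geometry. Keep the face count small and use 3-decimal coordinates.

v 1.014 -0.694 3.005
v 2.075 -0.514 3.489
v 0.587 0.618 3.45
v 1.648 0.799 3.934
v 1.452 -0.159 1.846
v 2.513 0.022 2.33
v 1.025 1.154 2.291
v 2.086 1.334 2.775
v 2.727 1.721 -1.139
v 3.472 1.874 -1.304
v 2.828 0.606 -1.716
v 3.573 0.759 -1.881
v 3.356 0.63 -1.145
v 3.293 1.319 -0.788
v 3.007 1.161 -2.232
v 2.944 1.85 -1.875
v 3.645 1.528 -1.979
v 3.861 1.199 -1.307
v 2.439 1.281 -1.713
v 2.655 0.952 -1.041
v 3.091 1.895 -1.171
v 3.209 0.585 -1.849
v 3.081 0.509 -1.417
v 3.519 0.599 -1.513
v 2.986 1.569 -0.868
v 3.423 1.659 -0.965
v 3.355 0.928 -0.871
v 2.877 0.821 -2.055
v 3.314 0.911 -2.152
v 2.781 1.881 -1.507
v 3.219 1.971 -1.603
v 2.945 1.552 -2.149
v 3.63 1.781 -1.664
v 3.69 1.126 -2.004
v 3.357 1.363 -2.21
v 3.32 1.768 -2
v 3.757 1.588 -1.27
v 3.816 0.933 -1.609
v 3.688 0.858 -1.176
v 3.652 1.262 -0.967
v 3.859 1.385 -1.666
v 2.484 1.547 -1.411
v 2.543 0.892 -1.75
v 2.648 1.218 -2.053
v 2.612 1.622 -1.844
v 2.61 1.354 -1.016
v 2.67 0.699 -1.356
v 2.98 0.712 -1.02
v 2.943 1.117 -0.81
v 2.441 1.095 -1.354
v 0.169 -3.268 -0.702
v 1.202 -2.327 0.334
v 0.795 -2.719 -1.827
v 1.829 -1.778 -0.791
v 1.151 -4.362 -0.689
v 2.185 -3.421 0.347
v 1.778 -3.813 -1.814
v 2.811 -2.872 -0.778
v -3.136 0.045 -3.638
v -2.507 -0.168 -4.028
v -3.104 -1.285 -2.862
v -2.376 -0.006 -3.755
v -2.396 0.166 -3.46
v -2.563 0.314 -3.199
v -2.843 0.409 -3.026
v -3.181 0.431 -2.973
v -3.51 0.377 -3.053
v -3.765 0.258 -3.248
v -3.895 0.096 -3.52
v -3.875 -0.076 -3.816
v -3.708 -0.224 -4.076
v -3.428 -0.319 -4.25
v -3.09 -0.341 -4.302
v -2.761 -0.287 -4.223
v -0.142 -2.45 -0.524
v 0.263 -2.086 0.193
v -0.673 -1.926 0.64
v -1.078 -2.29 -0.076
v 0.159 -1.679 -0.171
v -0.777 -1.518 0.276
v -0.06 -1.566 -0.67
v -0.996 -1.405 -0.222
v -0.31 -1.791 -1.113
v -1.247 -1.63 -0.665
v -0.496 -2.268 -1.331
v -1.433 -2.107 -0.883
v -0.547 -2.814 -1.24
v -1.483 -2.654 -0.793
v -0.443 -3.222 -0.876
v -1.379 -3.061 -0.429
v -0.224 -3.335 -0.378
v -1.16 -3.174 0.07
v 0.027 -3.11 0.065
v -0.91 -2.949 0.513
v 0.213 -2.633 0.283
v -0.724 -2.472 0.731
f 2 4 1
f 5 2 1
f 1 4 3
f 3 5 1
f 2 8 4
f 6 2 5
f 6 8 2
f 4 8 3
f 7 5 3
f 3 8 7
f 7 6 5
f 8 6 7
f 9 46 25
f 46 20 49
f 25 49 14
f 46 49 25
f 9 25 21
f 25 14 26
f 21 26 10
f 25 26 21
f 9 21 30
f 21 10 31
f 30 31 16
f 21 31 30
f 9 30 42
f 30 16 45
f 42 45 19
f 30 45 42
f 9 42 46
f 42 19 50
f 46 50 20
f 42 50 46
f 10 26 37
f 26 14 40
f 37 40 18
f 26 40 37
f 14 49 27
f 49 20 48
f 27 48 13
f 49 48 27
f 20 50 47
f 50 19 43
f 47 43 11
f 50 43 47
f 19 45 44
f 45 16 32
f 44 32 15
f 45 32 44
f 16 31 36
f 31 10 33
f 36 33 17
f 31 33 36
f 12 38 24
f 38 18 39
f 24 39 13
f 38 39 24
f 12 24 22
f 24 13 23
f 22 23 11
f 24 23 22
f 12 22 29
f 22 11 28
f 29 28 15
f 22 28 29
f 12 29 34
f 29 15 35
f 34 35 17
f 29 35 34
f 12 34 38
f 34 17 41
f 38 41 18
f 34 41 38
f 13 39 27
f 39 18 40
f 27 40 14
f 39 40 27
f 11 23 47
f 23 13 48
f 47 48 20
f 23 48 47
f 15 28 44
f 28 11 43
f 44 43 19
f 28 43 44
f 17 35 36
f 35 15 32
f 36 32 16
f 35 32 36
f 18 41 37
f 41 17 33
f 37 33 10
f 41 33 37
f 52 54 51
f 55 52 51
f 51 54 53
f 53 55 51
f 52 58 54
f 56 52 55
f 56 58 52
f 54 58 53
f 57 55 53
f 53 58 57
f 57 56 55
f 58 56 57
f 60 59 62
f 60 62 61
f 62 59 63
f 62 63 61
f 63 59 64
f 63 64 61
f 64 59 65
f 64 65 61
f 65 59 66
f 65 66 61
f 66 59 67
f 66 67 61
f 67 59 68
f 67 68 61
f 68 59 69
f 68 69 61
f 69 59 70
f 69 70 61
f 70 59 71
f 70 71 61
f 71 59 72
f 71 72 61
f 72 59 73
f 72 73 61
f 73 59 74
f 73 74 61
f 74 59 60
f 74 60 61
f 76 75 79
f 76 79 77
f 77 79 80
f 77 80 78
f 79 75 81
f 79 81 80
f 80 81 82
f 80 82 78
f 81 75 83
f 81 83 82
f 82 83 84
f 82 84 78
f 83 75 85
f 83 85 84
f 84 85 86
f 84 86 78
f 85 75 87
f 85 87 86
f 86 87 88
f 86 88 78
f 87 75 89
f 87 89 88
f 88 89 90
f 88 90 78
f 89 75 91
f 89 91 90
f 90 91 92
f 90 92 78
f 91 75 93
f 91 93 92
f 92 93 94
f 92 94 78
f 93 75 95
f 93 95 94
f 94 95 96
f 94 96 78
f 95 75 76
f 95 76 96
f 96 76 77
f 96 77 78



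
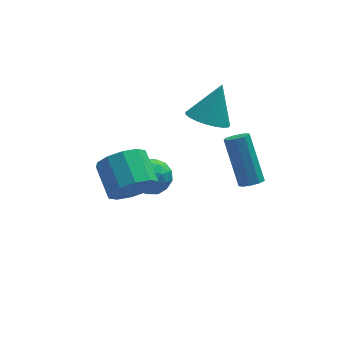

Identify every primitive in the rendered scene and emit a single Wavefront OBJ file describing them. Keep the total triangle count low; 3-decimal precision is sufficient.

v -3.49 -4.126 1.801
v -2.921 -4.386 2.542
v -3.161 -3.095 3.18
v -3.73 -2.834 2.439
v -2.578 -4.119 2.13
v -2.818 -2.828 2.769
v -2.582 -3.854 1.593
v -2.822 -2.563 2.231
v -2.934 -3.693 1.134
v -3.174 -2.402 1.773
v -3.498 -3.697 0.931
v -3.738 -2.406 1.569
v -4.059 -3.865 1.06
v -4.299 -2.574 1.698
v -4.402 -4.132 1.471
v -4.642 -2.841 2.11
v -4.398 -4.397 2.009
v -4.638 -3.106 2.647
v -4.046 -4.558 2.467
v -4.286 -3.267 3.106
v -3.482 -4.554 2.671
v -3.722 -3.263 3.309
v 1.14 -3.075 0.262
v 1.592 -3.216 0.451
v 1.273 -1.967 2.147
v 0.82 -1.825 1.958
v 1.629 -2.933 0.25
v 1.31 -1.684 1.946
v 1.438 -2.717 0.055
v 1.119 -1.468 1.75
v 1.107 -2.668 -0.044
v 0.788 -1.419 1.652
v 0.791 -2.809 0.001
v 0.472 -1.56 1.697
v 0.638 -3.074 0.168
v 0.319 -1.825 1.863
v 0.72 -3.34 0.379
v 0.401 -2.091 2.074
v 0.998 -3.481 0.535
v 0.679 -2.232 2.231
v 1.342 -3.432 0.564
v 1.023 -2.183 2.259
v -0.103 -0.884 2.308
v 0.54 -0.498 1.829
v 0.583 -0.256 3.732
v 0.281 -0.233 1.837
v -0.044 -0.082 1.927
v -0.38 -0.069 2.082
v -0.667 -0.197 2.277
v -0.857 -0.443 2.477
v -0.917 -0.766 2.648
v -0.835 -1.109 2.76
v -0.627 -1.413 2.794
v -0.328 -1.626 2.744
v 0.009 -1.71 2.619
v 0.328 -1.652 2.439
v 0.572 -1.46 2.238
v 0.699 -1.169 2.048
v 0.688 -0.829 1.903
v -1.807 0.674 -1.733
v -1.307 -0.026 -1.531
v -2.953 -0.174 -1.829
v -2.453 -0.874 -1.627
v -2.619 -0.258 -1.016
v -1.91 0.265 -0.956
v -2.35 -0.465 -2.404
v -1.641 0.058 -2.344
v -1.642 -0.73 -1.946
v -1.808 -0.602 -1.088
v -2.452 0.402 -2.272
v -2.618 0.53 -1.414
v -1.456 0.398 -1.624
v -2.804 -0.598 -1.736
v -2.901 -0.237 -1.377
v -2.607 -0.648 -1.258
v -1.811 0.569 -1.286
v -1.517 0.158 -1.167
v -2.288 0.022 -0.864
v -2.743 -0.358 -2.193
v -2.449 -0.769 -2.074
v -1.653 0.448 -2.102
v -1.359 0.037 -1.983
v -1.972 -0.222 -2.496
v -1.359 -0.427 -1.749
v -2.033 -0.925 -1.805
v -1.972 -0.685 -2.262
v -1.556 -0.377 -2.227
v -1.457 -0.352 -1.245
v -2.131 -0.85 -1.301
v -2.228 -0.488 -0.942
v -1.812 -0.18 -0.907
v -1.654 -0.765 -1.488
v -2.129 0.65 -2.059
v -2.803 0.152 -2.115
v -2.448 -0.02 -2.453
v -2.032 0.288 -2.418
v -2.227 0.725 -1.555
v -2.901 0.227 -1.611
v -2.704 0.177 -1.133
v -2.288 0.485 -1.098
v -2.606 0.565 -1.872
f 2 1 5
f 2 5 3
f 3 5 6
f 3 6 4
f 5 1 7
f 5 7 6
f 6 7 8
f 6 8 4
f 7 1 9
f 7 9 8
f 8 9 10
f 8 10 4
f 9 1 11
f 9 11 10
f 10 11 12
f 10 12 4
f 11 1 13
f 11 13 12
f 12 13 14
f 12 14 4
f 13 1 15
f 13 15 14
f 14 15 16
f 14 16 4
f 15 1 17
f 15 17 16
f 16 17 18
f 16 18 4
f 17 1 19
f 17 19 18
f 18 19 20
f 18 20 4
f 19 1 21
f 19 21 20
f 20 21 22
f 20 22 4
f 21 1 2
f 21 2 22
f 22 2 3
f 22 3 4
f 24 23 27
f 24 27 25
f 25 27 28
f 25 28 26
f 27 23 29
f 27 29 28
f 28 29 30
f 28 30 26
f 29 23 31
f 29 31 30
f 30 31 32
f 30 32 26
f 31 23 33
f 31 33 32
f 32 33 34
f 32 34 26
f 33 23 35
f 33 35 34
f 34 35 36
f 34 36 26
f 35 23 37
f 35 37 36
f 36 37 38
f 36 38 26
f 37 23 39
f 37 39 38
f 38 39 40
f 38 40 26
f 39 23 41
f 39 41 40
f 40 41 42
f 40 42 26
f 41 23 24
f 41 24 42
f 42 24 25
f 42 25 26
f 44 43 46
f 44 46 45
f 46 43 47
f 46 47 45
f 47 43 48
f 47 48 45
f 48 43 49
f 48 49 45
f 49 43 50
f 49 50 45
f 50 43 51
f 50 51 45
f 51 43 52
f 51 52 45
f 52 43 53
f 52 53 45
f 53 43 54
f 53 54 45
f 54 43 55
f 54 55 45
f 55 43 56
f 55 56 45
f 56 43 57
f 56 57 45
f 57 43 58
f 57 58 45
f 58 43 59
f 58 59 45
f 59 43 44
f 59 44 45
f 60 97 76
f 97 71 100
f 76 100 65
f 97 100 76
f 60 76 72
f 76 65 77
f 72 77 61
f 76 77 72
f 60 72 81
f 72 61 82
f 81 82 67
f 72 82 81
f 60 81 93
f 81 67 96
f 93 96 70
f 81 96 93
f 60 93 97
f 93 70 101
f 97 101 71
f 93 101 97
f 61 77 88
f 77 65 91
f 88 91 69
f 77 91 88
f 65 100 78
f 100 71 99
f 78 99 64
f 100 99 78
f 71 101 98
f 101 70 94
f 98 94 62
f 101 94 98
f 70 96 95
f 96 67 83
f 95 83 66
f 96 83 95
f 67 82 87
f 82 61 84
f 87 84 68
f 82 84 87
f 63 89 75
f 89 69 90
f 75 90 64
f 89 90 75
f 63 75 73
f 75 64 74
f 73 74 62
f 75 74 73
f 63 73 80
f 73 62 79
f 80 79 66
f 73 79 80
f 63 80 85
f 80 66 86
f 85 86 68
f 80 86 85
f 63 85 89
f 85 68 92
f 89 92 69
f 85 92 89
f 64 90 78
f 90 69 91
f 78 91 65
f 90 91 78
f 62 74 98
f 74 64 99
f 98 99 71
f 74 99 98
f 66 79 95
f 79 62 94
f 95 94 70
f 79 94 95
f 68 86 87
f 86 66 83
f 87 83 67
f 86 83 87
f 69 92 88
f 92 68 84
f 88 84 61
f 92 84 88



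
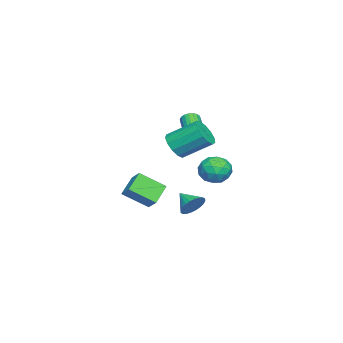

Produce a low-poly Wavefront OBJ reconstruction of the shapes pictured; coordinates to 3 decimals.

v -2.772 0.486 -4.091
v -2.073 0.514 -3.433
v -3.428 -0.586 -3.349
v -2.317 0.761 -3.292
v -2.63 0.966 -3.272
v -2.964 1.098 -3.377
v -3.269 1.137 -3.591
v -3.499 1.077 -3.88
v -3.618 0.927 -4.202
v -3.608 0.709 -4.507
v -3.471 0.458 -4.749
v -3.227 0.211 -4.891
v -2.914 0.006 -4.91
v -2.58 -0.126 -4.805
v -2.274 -0.165 -4.592
v -2.045 -0.104 -4.302
v -1.926 0.046 -3.98
v -1.936 0.263 -3.675
v -2.842 0.573 2.06
v -2.503 0.55 2.625
v -3.918 -0.176 3.446
v -4.258 -0.153 2.88
v -2.621 0.797 2.639
v -4.037 0.072 3.46
v -2.778 1.006 2.554
v -4.193 0.28 3.374
v -2.945 1.139 2.382
v -4.361 0.414 3.203
v -3.095 1.175 2.155
v -4.511 0.449 2.976
v -3.201 1.106 1.912
v -4.617 0.381 2.732
v -3.245 0.946 1.694
v -4.661 0.22 2.514
v -3.22 0.72 1.539
v -4.635 -0.005 2.36
v -3.129 0.47 1.474
v -4.544 -0.256 2.295
v -2.988 0.237 1.511
v -4.404 -0.489 2.331
v -2.823 0.062 1.642
v -4.238 -0.664 2.463
v -2.66 -0.025 1.846
v -4.076 -0.75 2.667
v -2.529 -0.008 2.086
v -3.945 -0.733 2.907
v -2.452 0.109 2.322
v -3.868 -0.616 3.143
v -2.443 0.307 2.513
v -3.859 -0.419 3.334
v -4.769 1.887 -1.291
v -4.045 2.63 -0.755
v -3.335 0.69 -1.565
v -2.611 1.433 -1.029
v -3.435 0.876 -0.417
v -4.321 1.616 -0.248
v -3.059 1.704 -2.072
v -3.945 2.444 -1.903
v -2.989 2.517 -1.238
v -3.221 2.005 -0.215
v -4.159 1.315 -2.105
v -4.391 0.803 -1.082
v -4.533 2.364 -0.999
v -2.847 0.956 -1.321
v -3.331 0.629 -0.961
v -2.906 1.065 -0.646
v -4.695 1.768 -0.701
v -4.27 2.205 -0.386
v -3.911 1.173 -0.187
v -3.11 1.115 -1.934
v -2.685 1.552 -1.619
v -4.474 2.255 -1.674
v -4.049 2.691 -1.359
v -3.469 2.147 -2.133
v -3.487 2.734 -0.968
v -2.644 2.03 -1.129
v -2.907 2.19 -1.742
v -3.428 2.625 -1.643
v -3.623 2.433 -0.367
v -2.78 1.729 -0.528
v -3.264 1.402 -0.168
v -3.785 1.837 -0.068
v -3.002 2.367 -0.65
v -4.6 1.591 -1.792
v -3.757 0.887 -1.953
v -3.595 1.483 -2.252
v -4.116 1.918 -2.152
v -4.736 1.29 -1.191
v -3.893 0.586 -1.352
v -3.952 0.695 -0.677
v -4.473 1.13 -0.578
v -4.378 0.953 -1.67
v 3.815 1.327 3.304
v 4.817 1.454 3.307
v 4.587 3.24 4.499
v 3.585 3.113 4.496
v 4.621 1.733 2.851
v 4.391 3.519 4.043
v 4.17 1.883 2.539
v 3.94 3.669 3.731
v 3.605 1.857 2.47
v 3.376 3.643 3.662
v 3.108 1.662 2.665
v 2.878 3.448 3.858
v 2.835 1.361 3.064
v 2.605 3.147 4.256
v 2.873 1.049 3.538
v 2.643 2.835 4.731
v 3.21 0.825 3.938
v 2.98 2.612 5.131
v 3.739 0.761 4.137
v 3.509 2.547 5.329
v 4.293 0.876 4.071
v 4.063 2.662 5.264
v 4.694 1.134 3.762
v 4.465 2.921 4.954
v -0.194 -1.604 -3.483
v 0.317 -3.207 -2.348
v -1.516 -1.35 -2.529
v -1.005 -2.953 -1.394
v 0.425 -0.927 -2.806
v 0.936 -2.53 -1.671
v -0.897 -0.673 -1.852
v -0.386 -2.276 -0.717
f 2 1 4
f 2 4 3
f 4 1 5
f 4 5 3
f 5 1 6
f 5 6 3
f 6 1 7
f 6 7 3
f 7 1 8
f 7 8 3
f 8 1 9
f 8 9 3
f 9 1 10
f 9 10 3
f 10 1 11
f 10 11 3
f 11 1 12
f 11 12 3
f 12 1 13
f 12 13 3
f 13 1 14
f 13 14 3
f 14 1 15
f 14 15 3
f 15 1 16
f 15 16 3
f 16 1 17
f 16 17 3
f 17 1 18
f 17 18 3
f 18 1 2
f 18 2 3
f 20 19 23
f 20 23 21
f 21 23 24
f 21 24 22
f 23 19 25
f 23 25 24
f 24 25 26
f 24 26 22
f 25 19 27
f 25 27 26
f 26 27 28
f 26 28 22
f 27 19 29
f 27 29 28
f 28 29 30
f 28 30 22
f 29 19 31
f 29 31 30
f 30 31 32
f 30 32 22
f 31 19 33
f 31 33 32
f 32 33 34
f 32 34 22
f 33 19 35
f 33 35 34
f 34 35 36
f 34 36 22
f 35 19 37
f 35 37 36
f 36 37 38
f 36 38 22
f 37 19 39
f 37 39 38
f 38 39 40
f 38 40 22
f 39 19 41
f 39 41 40
f 40 41 42
f 40 42 22
f 41 19 43
f 41 43 42
f 42 43 44
f 42 44 22
f 43 19 45
f 43 45 44
f 44 45 46
f 44 46 22
f 45 19 47
f 45 47 46
f 46 47 48
f 46 48 22
f 47 19 49
f 47 49 48
f 48 49 50
f 48 50 22
f 49 19 20
f 49 20 50
f 50 20 21
f 50 21 22
f 51 88 67
f 88 62 91
f 67 91 56
f 88 91 67
f 51 67 63
f 67 56 68
f 63 68 52
f 67 68 63
f 51 63 72
f 63 52 73
f 72 73 58
f 63 73 72
f 51 72 84
f 72 58 87
f 84 87 61
f 72 87 84
f 51 84 88
f 84 61 92
f 88 92 62
f 84 92 88
f 52 68 79
f 68 56 82
f 79 82 60
f 68 82 79
f 56 91 69
f 91 62 90
f 69 90 55
f 91 90 69
f 62 92 89
f 92 61 85
f 89 85 53
f 92 85 89
f 61 87 86
f 87 58 74
f 86 74 57
f 87 74 86
f 58 73 78
f 73 52 75
f 78 75 59
f 73 75 78
f 54 80 66
f 80 60 81
f 66 81 55
f 80 81 66
f 54 66 64
f 66 55 65
f 64 65 53
f 66 65 64
f 54 64 71
f 64 53 70
f 71 70 57
f 64 70 71
f 54 71 76
f 71 57 77
f 76 77 59
f 71 77 76
f 54 76 80
f 76 59 83
f 80 83 60
f 76 83 80
f 55 81 69
f 81 60 82
f 69 82 56
f 81 82 69
f 53 65 89
f 65 55 90
f 89 90 62
f 65 90 89
f 57 70 86
f 70 53 85
f 86 85 61
f 70 85 86
f 59 77 78
f 77 57 74
f 78 74 58
f 77 74 78
f 60 83 79
f 83 59 75
f 79 75 52
f 83 75 79
f 94 93 97
f 94 97 95
f 95 97 98
f 95 98 96
f 97 93 99
f 97 99 98
f 98 99 100
f 98 100 96
f 99 93 101
f 99 101 100
f 100 101 102
f 100 102 96
f 101 93 103
f 101 103 102
f 102 103 104
f 102 104 96
f 103 93 105
f 103 105 104
f 104 105 106
f 104 106 96
f 105 93 107
f 105 107 106
f 106 107 108
f 106 108 96
f 107 93 109
f 107 109 108
f 108 109 110
f 108 110 96
f 109 93 111
f 109 111 110
f 110 111 112
f 110 112 96
f 111 93 113
f 111 113 112
f 112 113 114
f 112 114 96
f 113 93 115
f 113 115 114
f 114 115 116
f 114 116 96
f 115 93 94
f 115 94 116
f 116 94 95
f 116 95 96
f 118 120 117
f 121 118 117
f 117 120 119
f 119 121 117
f 118 124 120
f 122 118 121
f 122 124 118
f 120 124 119
f 123 121 119
f 119 124 123
f 123 122 121
f 124 122 123



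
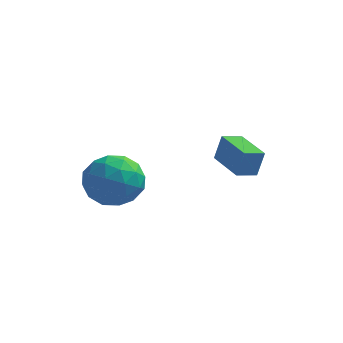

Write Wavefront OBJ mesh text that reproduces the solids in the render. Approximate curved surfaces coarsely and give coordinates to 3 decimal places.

v 0.182 2.328 0.112
v 0.424 2.475 1.216
v -1.023 3.523 0.218
v -0.781 3.669 1.322
v 0.781 2.951 -0.102
v 1.023 3.097 1.002
v -0.424 4.145 0.004
v -0.182 4.292 1.108
v -3.121 0.485 0.605
v -2.371 -0.373 1.009
v -4.569 -0.827 0.511
v -3.819 -1.685 0.915
v -4.17 -0.792 1.652
v -3.275 0.018 1.71
v -3.665 -1.218 -0.19
v -2.77 -0.408 -0.132
v -2.707 -1.426 0.518
v -3.019 -1.162 1.656
v -3.921 -0.038 -0.136
v -4.233 0.226 1.002
v -2.619 0.171 0.815
v -4.321 -1.371 0.705
v -4.528 -0.846 1.138
v -4.087 -1.351 1.375
v -3.15 0.401 1.227
v -2.709 -0.103 1.465
v -3.767 -0.35 1.842
v -4.231 -1.097 0.055
v -3.79 -1.601 0.293
v -2.853 0.151 0.145
v -2.412 -0.354 0.382
v -3.173 -0.85 -0.322
v -2.375 -0.952 0.764
v -3.227 -1.723 0.709
v -3.136 -1.449 0.06
v -2.61 -0.972 0.094
v -2.559 -0.797 1.433
v -3.41 -1.568 1.378
v -3.617 -1.043 1.811
v -3.09 -0.567 1.845
v -2.756 -1.416 1.145
v -3.53 0.368 0.142
v -4.381 -0.403 0.087
v -3.85 -0.633 -0.325
v -3.323 -0.157 -0.291
v -3.713 0.523 0.811
v -4.565 -0.248 0.756
v -4.33 -0.228 1.426
v -3.804 0.249 1.46
v -4.184 0.216 0.375
f 2 4 1
f 5 2 1
f 1 4 3
f 3 5 1
f 2 8 4
f 6 2 5
f 6 8 2
f 4 8 3
f 7 5 3
f 3 8 7
f 7 6 5
f 8 6 7
f 9 46 25
f 46 20 49
f 25 49 14
f 46 49 25
f 9 25 21
f 25 14 26
f 21 26 10
f 25 26 21
f 9 21 30
f 21 10 31
f 30 31 16
f 21 31 30
f 9 30 42
f 30 16 45
f 42 45 19
f 30 45 42
f 9 42 46
f 42 19 50
f 46 50 20
f 42 50 46
f 10 26 37
f 26 14 40
f 37 40 18
f 26 40 37
f 14 49 27
f 49 20 48
f 27 48 13
f 49 48 27
f 20 50 47
f 50 19 43
f 47 43 11
f 50 43 47
f 19 45 44
f 45 16 32
f 44 32 15
f 45 32 44
f 16 31 36
f 31 10 33
f 36 33 17
f 31 33 36
f 12 38 24
f 38 18 39
f 24 39 13
f 38 39 24
f 12 24 22
f 24 13 23
f 22 23 11
f 24 23 22
f 12 22 29
f 22 11 28
f 29 28 15
f 22 28 29
f 12 29 34
f 29 15 35
f 34 35 17
f 29 35 34
f 12 34 38
f 34 17 41
f 38 41 18
f 34 41 38
f 13 39 27
f 39 18 40
f 27 40 14
f 39 40 27
f 11 23 47
f 23 13 48
f 47 48 20
f 23 48 47
f 15 28 44
f 28 11 43
f 44 43 19
f 28 43 44
f 17 35 36
f 35 15 32
f 36 32 16
f 35 32 36
f 18 41 37
f 41 17 33
f 37 33 10
f 41 33 37



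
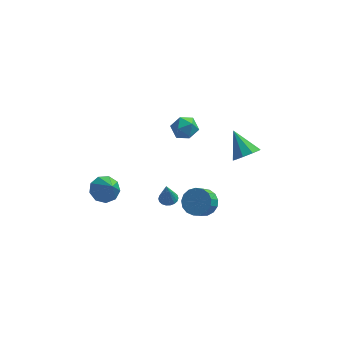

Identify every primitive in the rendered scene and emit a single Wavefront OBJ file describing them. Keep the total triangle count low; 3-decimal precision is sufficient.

v -0.485 -1.402 -3.427
v 0.082 -1.654 -3.429
v -0.595 -1.658 -1.913
v 0.133 -1.387 -3.38
v 0.062 -1.123 -3.34
v -0.117 -0.915 -3.318
v -0.369 -0.803 -3.318
v -0.644 -0.809 -3.339
v -0.888 -0.934 -3.377
v -1.051 -1.15 -3.426
v -1.103 -1.417 -3.475
v -1.032 -1.681 -3.514
v -0.852 -1.889 -3.536
v -0.6 -2.001 -3.537
v -0.325 -1.995 -3.516
v -0.082 -1.871 -3.477
v 4.264 0.65 -0.773
v 4.765 1.392 -1.119
v 3.376 1.85 0.513
v 4.201 1.328 -1.449
v 3.667 0.947 -1.463
v 3.412 0.427 -1.154
v 3.556 0.011 -0.666
v 4.031 -0.106 -0.228
v 4.616 0.131 -0.045
v 5.036 0.611 -0.203
v 5.095 1.109 -0.627
v 0.951 -0.238 3.666
v 1.353 -0.875 3.129
v -0.393 -0.805 3.331
v 0.009 -1.442 2.794
v 0.114 -1.478 3.713
v 0.945 -1.128 3.92
v 0.015 -0.552 2.54
v 0.846 -0.202 2.747
v 0.775 -1.07 2.433
v 0.836 -1.642 3.158
v 0.124 -0.038 3.302
v 0.185 -0.61 4.027
v 1.652 -0.907 -4.245
v 2.021 -0.315 -3.529
v 1.618 -1.041 -2.719
v 1.248 -1.633 -3.435
v 1.579 -0.147 -3.599
v 1.175 -0.873 -2.79
v 1.153 -0.153 -3.817
v 0.749 -0.879 -3.008
v 0.841 -0.332 -4.133
v 0.437 -1.058 -3.324
v 0.715 -0.643 -4.475
v 0.311 -1.369 -3.666
v 0.804 -1.014 -4.764
v 0.4 -1.74 -3.955
v 1.087 -1.361 -4.934
v 0.683 -2.087 -4.124
v 1.499 -1.603 -4.946
v 1.095 -2.33 -4.137
v 1.947 -1.686 -4.797
v 1.543 -2.413 -3.988
v 2.326 -1.591 -4.522
v 1.923 -2.317 -3.713
v 2.552 -1.339 -4.183
v 2.148 -2.065 -3.374
v 2.571 -0.988 -3.859
v 2.167 -1.714 -3.049
v 2.38 -0.618 -3.622
v 1.976 -1.344 -2.813
v -4.261 -2.834 -1.215
v -3.573 -3.223 -1.777
v -3.659 -4.066 0.375
v -3.333 -2.693 -1.458
v -3.527 -2.229 -1.025
v -4.065 -2.048 -0.681
v -4.695 -2.235 -0.587
v -5.122 -2.702 -0.787
v -5.146 -3.231 -1.187
v -4.756 -3.573 -1.601
v -4.135 -3.57 -1.834
f 2 1 4
f 2 4 3
f 4 1 5
f 4 5 3
f 5 1 6
f 5 6 3
f 6 1 7
f 6 7 3
f 7 1 8
f 7 8 3
f 8 1 9
f 8 9 3
f 9 1 10
f 9 10 3
f 10 1 11
f 10 11 3
f 11 1 12
f 11 12 3
f 12 1 13
f 12 13 3
f 13 1 14
f 13 14 3
f 14 1 15
f 14 15 3
f 15 1 16
f 15 16 3
f 16 1 2
f 16 2 3
f 18 17 20
f 18 20 19
f 20 17 21
f 20 21 19
f 21 17 22
f 21 22 19
f 22 17 23
f 22 23 19
f 23 17 24
f 23 24 19
f 24 17 25
f 24 25 19
f 25 17 26
f 25 26 19
f 26 17 27
f 26 27 19
f 27 17 18
f 27 18 19
f 28 39 33
f 28 33 29
f 28 29 35
f 28 35 38
f 28 38 39
f 29 33 37
f 33 39 32
f 39 38 30
f 38 35 34
f 35 29 36
f 31 37 32
f 31 32 30
f 31 30 34
f 31 34 36
f 31 36 37
f 32 37 33
f 30 32 39
f 34 30 38
f 36 34 35
f 37 36 29
f 41 40 44
f 41 44 42
f 42 44 45
f 42 45 43
f 44 40 46
f 44 46 45
f 45 46 47
f 45 47 43
f 46 40 48
f 46 48 47
f 47 48 49
f 47 49 43
f 48 40 50
f 48 50 49
f 49 50 51
f 49 51 43
f 50 40 52
f 50 52 51
f 51 52 53
f 51 53 43
f 52 40 54
f 52 54 53
f 53 54 55
f 53 55 43
f 54 40 56
f 54 56 55
f 55 56 57
f 55 57 43
f 56 40 58
f 56 58 57
f 57 58 59
f 57 59 43
f 58 40 60
f 58 60 59
f 59 60 61
f 59 61 43
f 60 40 62
f 60 62 61
f 61 62 63
f 61 63 43
f 62 40 64
f 62 64 63
f 63 64 65
f 63 65 43
f 64 40 66
f 64 66 65
f 65 66 67
f 65 67 43
f 66 40 41
f 66 41 67
f 67 41 42
f 67 42 43
f 69 68 71
f 69 71 70
f 71 68 72
f 71 72 70
f 72 68 73
f 72 73 70
f 73 68 74
f 73 74 70
f 74 68 75
f 74 75 70
f 75 68 76
f 75 76 70
f 76 68 77
f 76 77 70
f 77 68 78
f 77 78 70
f 78 68 69
f 78 69 70

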